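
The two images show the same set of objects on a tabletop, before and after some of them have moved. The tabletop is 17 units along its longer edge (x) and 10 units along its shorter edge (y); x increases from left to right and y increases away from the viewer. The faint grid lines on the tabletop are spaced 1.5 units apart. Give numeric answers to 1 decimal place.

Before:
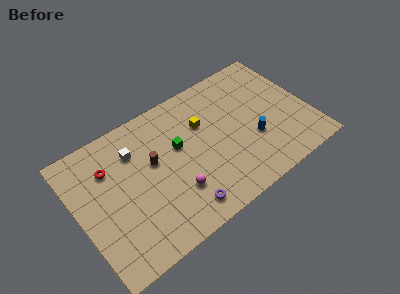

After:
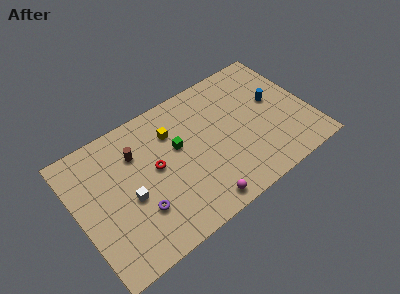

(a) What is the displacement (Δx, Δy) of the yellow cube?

(-2.2, 0.6)

From the two frames, the yellow cube sits at roughly (9.5, 6.7) before and (7.3, 7.3) after.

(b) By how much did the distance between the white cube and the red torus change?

+0.5

The distance was about 1.9 in the first image and 2.4 in the second, so they moved 0.5 units further apart.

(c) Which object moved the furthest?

the red torus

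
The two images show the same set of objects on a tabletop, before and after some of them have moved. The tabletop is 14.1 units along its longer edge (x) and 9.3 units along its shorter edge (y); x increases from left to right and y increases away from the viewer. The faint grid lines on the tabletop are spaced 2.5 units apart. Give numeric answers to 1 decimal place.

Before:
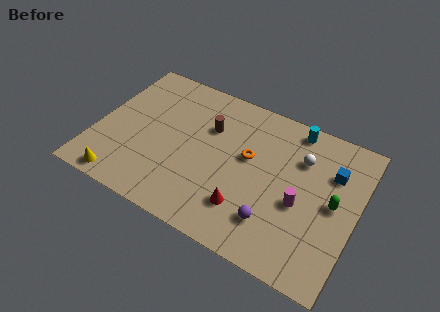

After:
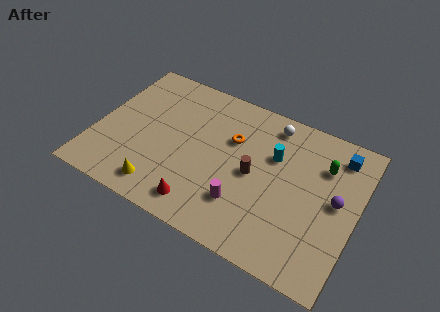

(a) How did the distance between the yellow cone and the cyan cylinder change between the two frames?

-4.0

Before: roughly 11.2 units apart; after: 7.2. That's 4.0 units closer together.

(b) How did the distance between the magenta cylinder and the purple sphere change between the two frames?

+3.2

The distance was about 2.1 in the first image and 5.3 in the second, so they moved 3.2 units further apart.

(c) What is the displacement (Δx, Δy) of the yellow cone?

(2.1, 0.5)

From the two frames, the yellow cone sits at roughly (1.9, 0.9) before and (4.0, 1.4) after.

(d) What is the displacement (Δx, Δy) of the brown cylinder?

(2.7, -1.8)

The brown cylinder started near (5.9, 6.3) and ended near (8.6, 4.5).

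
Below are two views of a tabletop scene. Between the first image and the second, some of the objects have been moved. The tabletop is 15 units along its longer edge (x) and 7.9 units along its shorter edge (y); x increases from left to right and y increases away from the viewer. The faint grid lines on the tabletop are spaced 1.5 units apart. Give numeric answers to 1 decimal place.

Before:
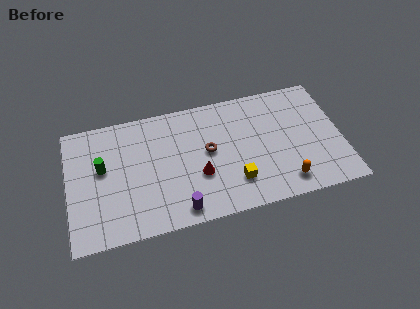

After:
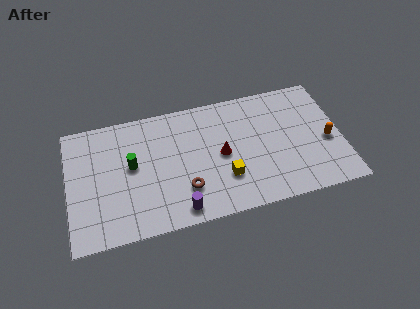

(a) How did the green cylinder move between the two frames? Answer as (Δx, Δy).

(1.6, -0.2)

The green cylinder started near (1.9, 4.6) and ended near (3.5, 4.4).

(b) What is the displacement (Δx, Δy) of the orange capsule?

(2.5, 2.1)

From the two frames, the orange capsule sits at roughly (11.7, 1.3) before and (14.2, 3.4) after.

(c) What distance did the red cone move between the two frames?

1.6

The red cone was near (7.1, 2.9) before and (8.4, 3.9) after, so it travelled √(1.3² + 1.0²) ≈ 1.6 units.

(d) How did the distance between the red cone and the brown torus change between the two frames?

+1.2

The distance was about 1.5 in the first image and 2.7 in the second, so they moved 1.2 units further apart.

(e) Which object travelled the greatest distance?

the orange capsule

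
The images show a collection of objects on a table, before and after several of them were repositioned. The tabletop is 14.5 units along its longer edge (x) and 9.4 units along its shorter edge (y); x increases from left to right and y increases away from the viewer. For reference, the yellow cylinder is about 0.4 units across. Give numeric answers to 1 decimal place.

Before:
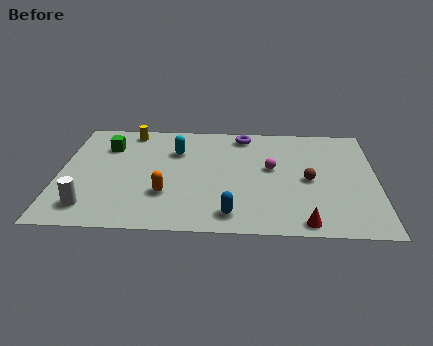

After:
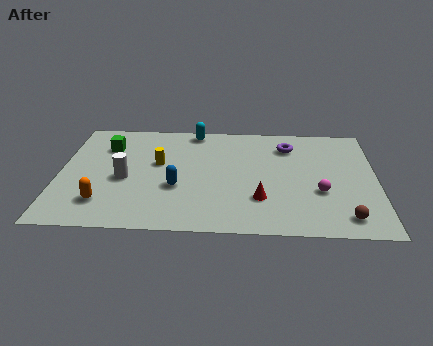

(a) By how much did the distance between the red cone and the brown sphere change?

+0.5

They were about 3.5 units apart before and 4.0 after — 0.5 units further apart.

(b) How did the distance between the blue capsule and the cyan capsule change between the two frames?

-0.8

The distance was about 5.8 in the first image and 5.0 in the second, so they moved 0.8 units closer together.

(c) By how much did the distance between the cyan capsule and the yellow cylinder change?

+0.6

Before: roughly 2.8 units apart; after: 3.4. That's 0.6 units further apart.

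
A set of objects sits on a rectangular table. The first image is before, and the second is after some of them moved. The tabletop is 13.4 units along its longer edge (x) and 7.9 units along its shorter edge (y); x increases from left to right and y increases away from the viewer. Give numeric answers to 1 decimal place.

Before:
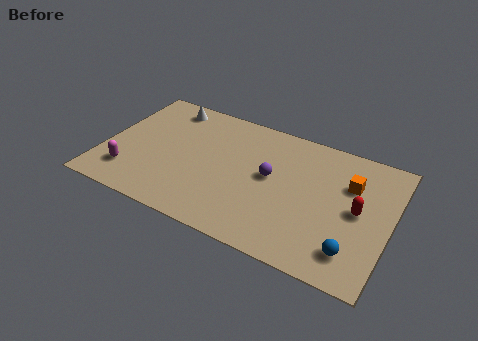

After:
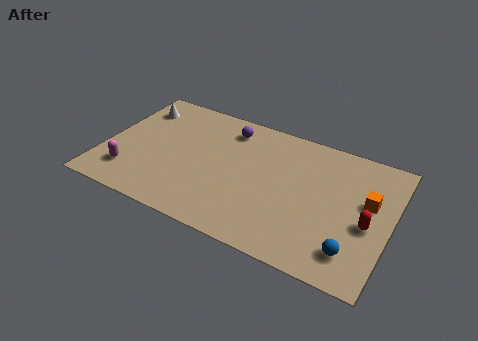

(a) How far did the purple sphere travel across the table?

3.2

From (7.8, 4.3) to (5.5, 6.5), the purple sphere covered √(2.3² + 2.2²) ≈ 3.2 units.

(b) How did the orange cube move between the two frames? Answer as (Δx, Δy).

(0.9, -0.7)

From the two frames, the orange cube sits at roughly (11.4, 5.4) before and (12.3, 4.7) after.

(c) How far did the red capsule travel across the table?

0.8

The red capsule was near (11.9, 4.0) before and (12.4, 3.4) after, so it travelled √(0.5² + 0.6²) ≈ 0.8 units.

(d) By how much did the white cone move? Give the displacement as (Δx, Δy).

(-1.4, -0.6)

From the two frames, the white cone sits at roughly (2.5, 6.8) before and (1.1, 6.2) after.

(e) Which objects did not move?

the magenta capsule and the blue sphere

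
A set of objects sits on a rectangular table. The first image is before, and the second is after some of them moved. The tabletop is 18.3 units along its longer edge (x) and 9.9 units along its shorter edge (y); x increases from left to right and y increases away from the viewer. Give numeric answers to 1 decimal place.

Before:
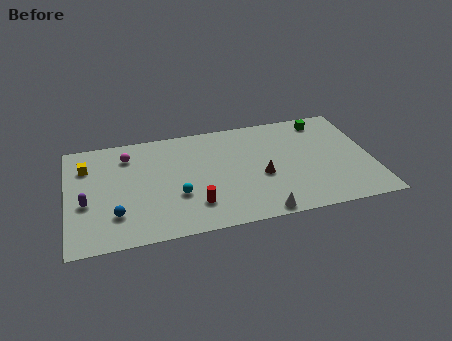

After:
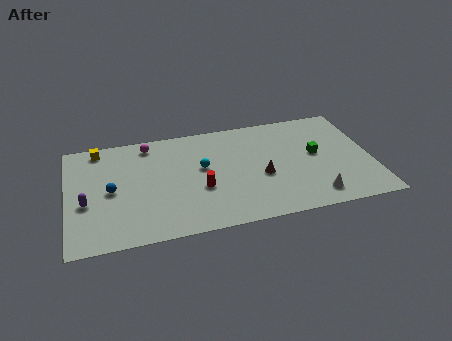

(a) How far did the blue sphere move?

2.2

The blue sphere moved from about (2.8, 2.6) to (2.6, 4.8), a distance of √(0.2² + 2.2²) ≈ 2.2.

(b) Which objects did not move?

the purple capsule and the brown cone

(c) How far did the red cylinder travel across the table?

1.5

The red cylinder was near (7.5, 2.4) before and (7.9, 3.8) after, so it travelled √(0.4² + 1.4²) ≈ 1.5 units.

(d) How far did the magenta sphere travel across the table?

1.5

From (3.7, 7.8) to (5.0, 8.6), the magenta sphere covered √(1.3² + 0.8²) ≈ 1.5 units.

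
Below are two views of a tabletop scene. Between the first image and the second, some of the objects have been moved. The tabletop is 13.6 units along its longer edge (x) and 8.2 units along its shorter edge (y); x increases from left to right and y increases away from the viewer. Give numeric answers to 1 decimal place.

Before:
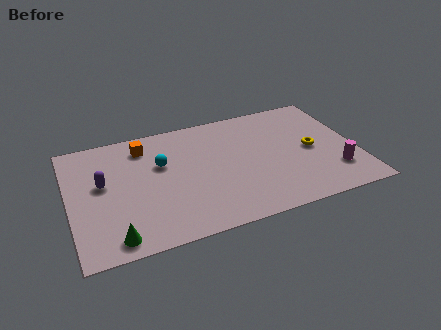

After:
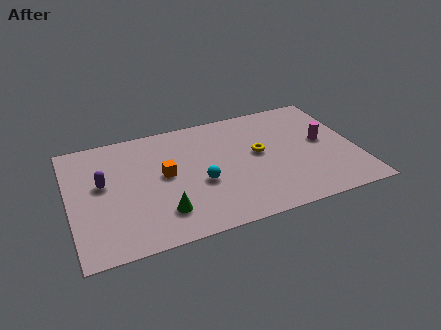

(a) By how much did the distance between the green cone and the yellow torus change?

-4.6

Before: roughly 10.1 units apart; after: 5.5. That's 4.6 units closer together.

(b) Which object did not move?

the purple capsule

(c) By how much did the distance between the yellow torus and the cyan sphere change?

-4.1

The distance was about 7.2 in the first image and 3.1 in the second, so they moved 4.1 units closer together.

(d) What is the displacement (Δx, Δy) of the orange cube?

(0.8, -2.3)

From the two frames, the orange cube sits at roughly (3.7, 6.7) before and (4.5, 4.4) after.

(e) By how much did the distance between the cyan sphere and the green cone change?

-2.5

They were about 4.9 units apart before and 2.4 after — 2.5 units closer together.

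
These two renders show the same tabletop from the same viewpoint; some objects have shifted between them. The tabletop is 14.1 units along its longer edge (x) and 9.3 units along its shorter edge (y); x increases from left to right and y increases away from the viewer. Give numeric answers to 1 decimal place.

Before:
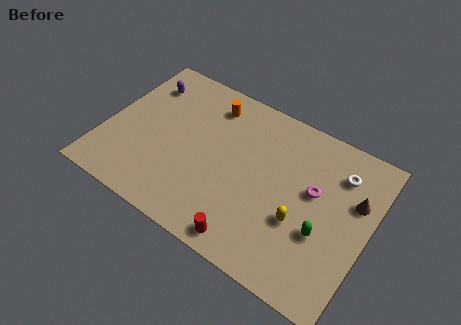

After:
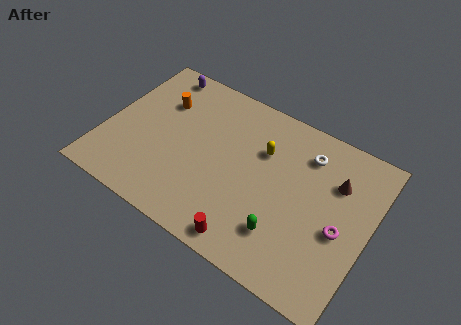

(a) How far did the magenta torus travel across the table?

2.1

From (11.1, 5.4) to (12.7, 4.0), the magenta torus covered √(1.6² + 1.4²) ≈ 2.1 units.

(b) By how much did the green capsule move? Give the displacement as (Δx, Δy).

(-1.9, -1.1)

The green capsule was at about (11.9, 3.4) and moved to about (10.0, 2.3).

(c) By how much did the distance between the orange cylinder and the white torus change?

+0.7

The distance was about 7.1 in the first image and 7.8 in the second, so they moved 0.7 units further apart.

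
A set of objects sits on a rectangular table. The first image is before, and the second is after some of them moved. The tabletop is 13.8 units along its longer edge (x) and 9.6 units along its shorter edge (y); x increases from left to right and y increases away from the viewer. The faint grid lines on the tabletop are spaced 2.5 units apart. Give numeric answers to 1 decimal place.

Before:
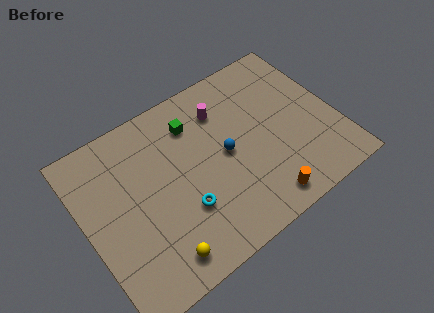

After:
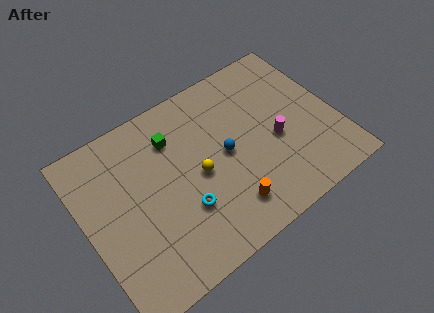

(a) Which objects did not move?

the blue sphere and the cyan torus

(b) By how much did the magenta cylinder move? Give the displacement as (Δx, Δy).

(2.4, -3.2)

The magenta cylinder started near (8.0, 7.3) and ended near (10.4, 4.1).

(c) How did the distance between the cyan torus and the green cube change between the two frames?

-0.4

The distance was about 4.5 in the first image and 4.1 in the second, so they moved 0.4 units closer together.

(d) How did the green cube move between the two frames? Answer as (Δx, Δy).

(-1.2, -0.2)

The green cube started near (6.4, 7.4) and ended near (5.2, 7.2).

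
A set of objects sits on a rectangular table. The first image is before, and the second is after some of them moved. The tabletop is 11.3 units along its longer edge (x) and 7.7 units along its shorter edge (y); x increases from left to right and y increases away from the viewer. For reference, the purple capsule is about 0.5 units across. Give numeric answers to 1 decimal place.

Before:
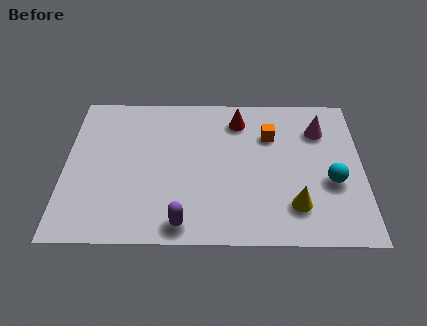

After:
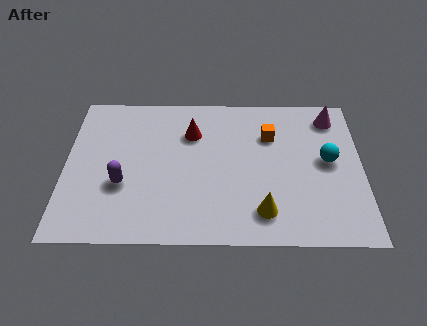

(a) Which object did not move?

the orange cube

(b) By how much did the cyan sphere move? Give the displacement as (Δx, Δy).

(-0.1, 1.1)

The cyan sphere was at about (10.1, 3.0) and moved to about (10.0, 4.1).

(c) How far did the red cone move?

1.9

From (6.6, 6.2) to (4.8, 5.5), the red cone covered √(1.8² + 0.7²) ≈ 1.9 units.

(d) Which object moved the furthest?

the purple capsule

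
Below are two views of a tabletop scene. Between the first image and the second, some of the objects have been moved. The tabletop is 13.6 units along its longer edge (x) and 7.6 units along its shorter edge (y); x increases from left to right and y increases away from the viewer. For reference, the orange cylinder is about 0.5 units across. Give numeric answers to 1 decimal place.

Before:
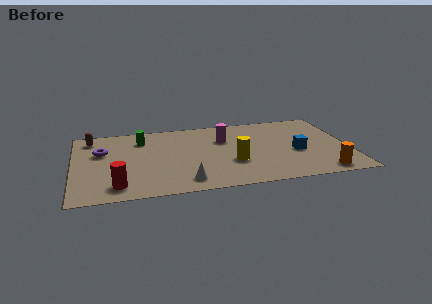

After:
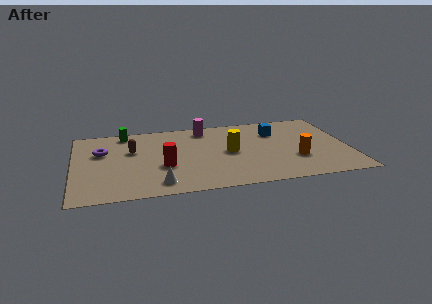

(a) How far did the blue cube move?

2.5

The blue cube moved from about (11.0, 3.2) to (10.1, 5.5), a distance of √(0.9² + 2.3²) ≈ 2.5.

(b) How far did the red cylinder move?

2.8

From (2.1, 1.3) to (4.4, 2.9), the red cylinder covered √(2.3² + 1.6²) ≈ 2.8 units.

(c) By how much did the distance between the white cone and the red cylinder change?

-1.6

Before: roughly 3.3 units apart; after: 1.7. That's 1.6 units closer together.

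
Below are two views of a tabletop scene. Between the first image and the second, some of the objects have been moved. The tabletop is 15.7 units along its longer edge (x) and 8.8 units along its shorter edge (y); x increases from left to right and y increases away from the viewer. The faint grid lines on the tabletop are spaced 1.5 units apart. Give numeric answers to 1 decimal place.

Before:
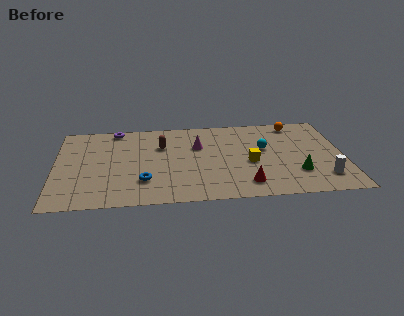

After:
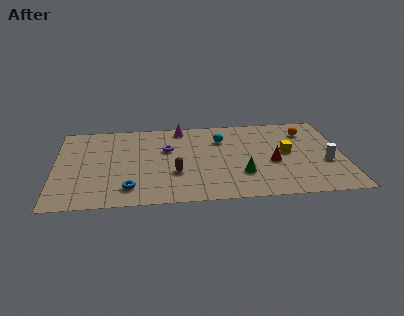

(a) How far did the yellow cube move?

2.2

From (10.6, 3.8) to (12.6, 4.6), the yellow cube covered √(2.0² + 0.8²) ≈ 2.2 units.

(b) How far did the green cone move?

3.0

The green cone moved from about (13.1, 2.5) to (10.1, 2.6), a distance of √(3.0² + 0.1²) ≈ 3.0.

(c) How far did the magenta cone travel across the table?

2.2

The magenta cone was near (7.8, 5.8) before and (6.9, 7.8) after, so it travelled √(0.9² + 2.0²) ≈ 2.2 units.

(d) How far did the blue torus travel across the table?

1.1

The blue torus was near (4.8, 2.4) before and (4.0, 1.7) after, so it travelled √(0.8² + 0.7²) ≈ 1.1 units.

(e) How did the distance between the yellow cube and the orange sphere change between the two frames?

-2.2

The distance was about 4.7 in the first image and 2.5 in the second, so they moved 2.2 units closer together.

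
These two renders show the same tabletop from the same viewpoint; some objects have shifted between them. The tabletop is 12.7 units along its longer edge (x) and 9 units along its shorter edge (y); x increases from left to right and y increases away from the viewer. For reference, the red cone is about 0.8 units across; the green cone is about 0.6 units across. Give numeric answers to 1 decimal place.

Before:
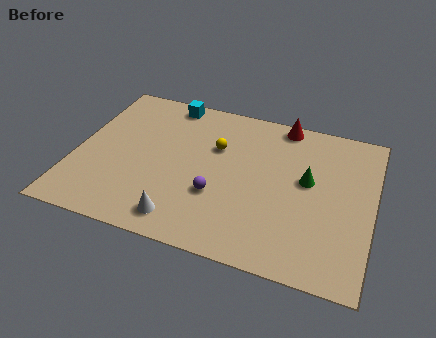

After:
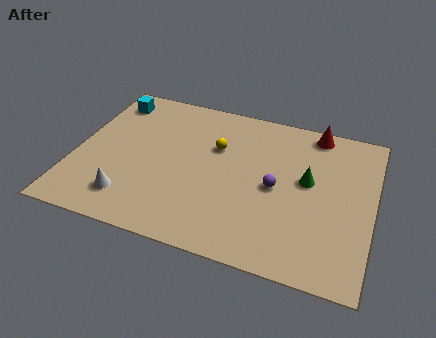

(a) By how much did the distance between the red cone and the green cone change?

-0.4

Before: roughly 3.4 units apart; after: 3.0. That's 0.4 units closer together.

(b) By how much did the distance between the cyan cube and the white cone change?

-1.0

Before: roughly 6.9 units apart; after: 5.9. That's 1.0 units closer together.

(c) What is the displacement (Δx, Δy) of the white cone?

(-2.3, 0.5)

From the two frames, the white cone sits at roughly (4.9, 1.3) before and (2.6, 1.8) after.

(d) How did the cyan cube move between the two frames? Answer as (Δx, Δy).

(-2.5, -0.6)

From the two frames, the cyan cube sits at roughly (3.6, 8.1) before and (1.1, 7.5) after.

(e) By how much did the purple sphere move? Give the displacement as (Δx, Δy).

(2.4, 1.2)

The purple sphere started near (6.2, 3.1) and ended near (8.6, 4.3).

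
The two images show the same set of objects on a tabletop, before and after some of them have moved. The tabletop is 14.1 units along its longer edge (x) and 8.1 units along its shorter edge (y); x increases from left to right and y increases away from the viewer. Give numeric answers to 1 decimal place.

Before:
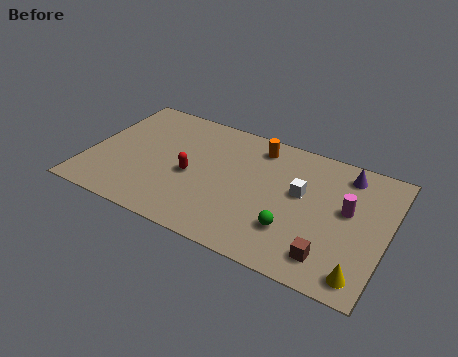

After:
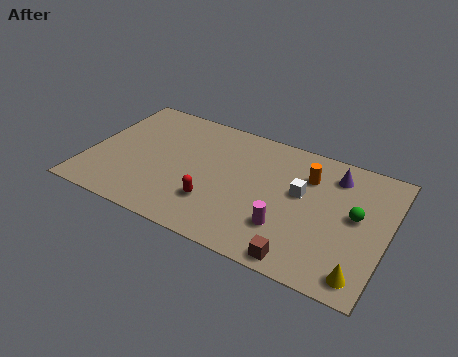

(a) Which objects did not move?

the yellow cone and the white cube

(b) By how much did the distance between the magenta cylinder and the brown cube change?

-1.4

Before: roughly 3.1 units apart; after: 1.7. That's 1.4 units closer together.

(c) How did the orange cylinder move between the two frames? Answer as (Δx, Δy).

(2.5, -0.9)

The orange cylinder was at about (7.7, 6.8) and moved to about (10.2, 5.9).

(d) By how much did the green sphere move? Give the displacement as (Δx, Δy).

(2.7, 2.1)

The green sphere was at about (9.9, 2.3) and moved to about (12.6, 4.4).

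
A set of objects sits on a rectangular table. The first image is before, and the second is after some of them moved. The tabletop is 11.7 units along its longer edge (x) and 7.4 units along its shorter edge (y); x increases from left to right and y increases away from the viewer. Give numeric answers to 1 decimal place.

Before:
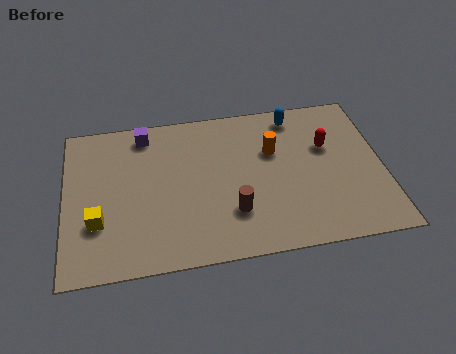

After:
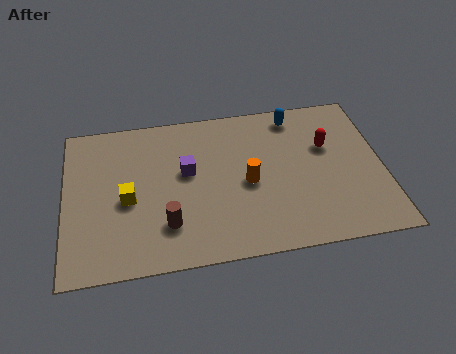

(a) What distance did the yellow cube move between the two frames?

1.4

The yellow cube was near (1.2, 2.4) before and (2.3, 3.3) after, so it travelled √(1.1² + 0.9²) ≈ 1.4 units.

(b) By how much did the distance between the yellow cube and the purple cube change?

-2.0

They were about 4.4 units apart before and 2.4 after — 2.0 units closer together.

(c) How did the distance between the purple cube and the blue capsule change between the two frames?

-1.0

The distance was about 5.6 in the first image and 4.6 in the second, so they moved 1.0 units closer together.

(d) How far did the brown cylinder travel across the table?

2.4

The brown cylinder moved from about (6.1, 2.1) to (3.7, 1.9), a distance of √(2.4² + 0.2²) ≈ 2.4.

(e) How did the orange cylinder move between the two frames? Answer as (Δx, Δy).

(-1.0, -1.4)

From the two frames, the orange cylinder sits at roughly (7.7, 4.8) before and (6.7, 3.4) after.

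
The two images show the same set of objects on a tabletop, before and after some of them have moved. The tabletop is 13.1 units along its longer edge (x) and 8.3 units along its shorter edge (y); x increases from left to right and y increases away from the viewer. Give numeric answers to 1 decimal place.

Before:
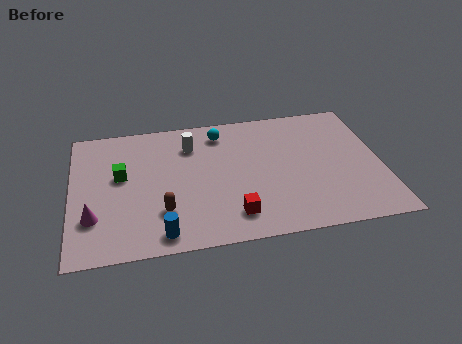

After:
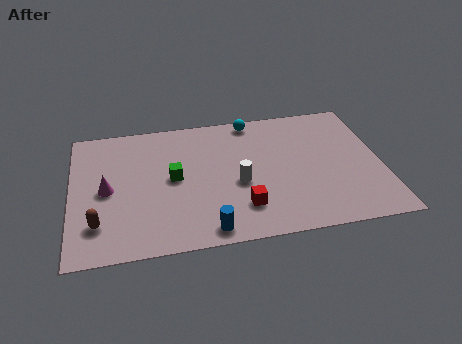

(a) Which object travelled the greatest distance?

the white cylinder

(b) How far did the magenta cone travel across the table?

1.7

The magenta cone moved from about (0.9, 2.4) to (1.5, 4.0), a distance of √(0.6² + 1.6²) ≈ 1.7.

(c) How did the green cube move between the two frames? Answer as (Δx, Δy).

(2.2, -0.5)

The green cube was at about (2.1, 4.8) and moved to about (4.3, 4.3).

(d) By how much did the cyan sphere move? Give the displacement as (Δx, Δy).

(1.4, 0.6)

From the two frames, the cyan sphere sits at roughly (6.4, 6.9) before and (7.8, 7.5) after.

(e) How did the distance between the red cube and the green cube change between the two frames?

-2.0

Before: roughly 5.6 units apart; after: 3.6. That's 2.0 units closer together.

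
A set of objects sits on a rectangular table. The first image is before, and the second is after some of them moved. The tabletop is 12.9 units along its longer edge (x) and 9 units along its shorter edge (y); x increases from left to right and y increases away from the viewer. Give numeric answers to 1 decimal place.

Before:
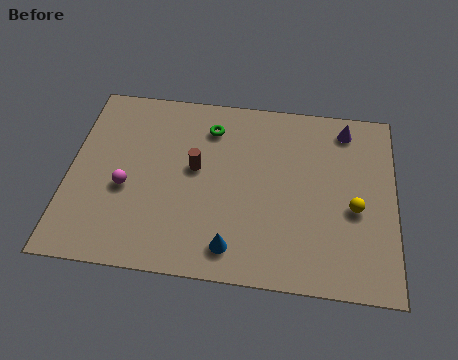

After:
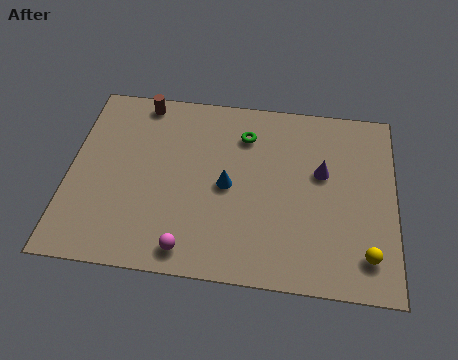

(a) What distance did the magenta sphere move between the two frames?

3.7

The magenta sphere moved from about (2.3, 3.7) to (4.9, 1.1), a distance of √(2.6² + 2.6²) ≈ 3.7.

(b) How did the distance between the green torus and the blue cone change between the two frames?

-3.1

The distance was about 5.8 in the first image and 2.7 in the second, so they moved 3.1 units closer together.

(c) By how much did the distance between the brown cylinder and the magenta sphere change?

+4.3

The distance was about 3.0 in the first image and 7.3 in the second, so they moved 4.3 units further apart.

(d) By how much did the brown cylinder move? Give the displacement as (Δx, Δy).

(-2.3, 3.1)

From the two frames, the brown cylinder sits at roughly (5.0, 5.0) before and (2.7, 8.1) after.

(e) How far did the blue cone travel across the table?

2.9

The blue cone was near (6.6, 1.4) before and (6.3, 4.3) after, so it travelled √(0.3² + 2.9²) ≈ 2.9 units.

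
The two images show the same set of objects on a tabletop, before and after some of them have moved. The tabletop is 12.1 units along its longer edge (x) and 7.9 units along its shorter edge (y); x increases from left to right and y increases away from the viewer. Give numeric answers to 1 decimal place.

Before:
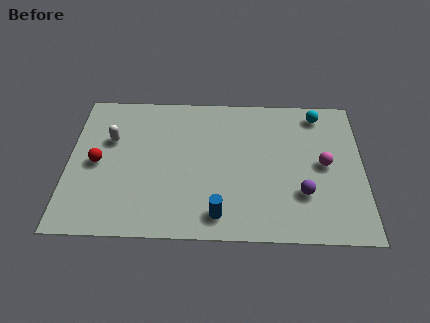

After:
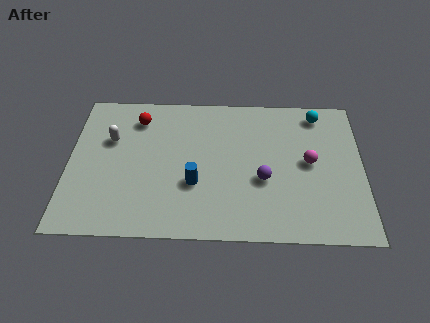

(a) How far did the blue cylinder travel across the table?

1.9

From (6.2, 1.2) to (5.2, 2.8), the blue cylinder covered √(1.0² + 1.6²) ≈ 1.9 units.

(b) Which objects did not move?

the cyan sphere and the white capsule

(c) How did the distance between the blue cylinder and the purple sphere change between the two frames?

-0.8

Before: roughly 3.6 units apart; after: 2.8. That's 0.8 units closer together.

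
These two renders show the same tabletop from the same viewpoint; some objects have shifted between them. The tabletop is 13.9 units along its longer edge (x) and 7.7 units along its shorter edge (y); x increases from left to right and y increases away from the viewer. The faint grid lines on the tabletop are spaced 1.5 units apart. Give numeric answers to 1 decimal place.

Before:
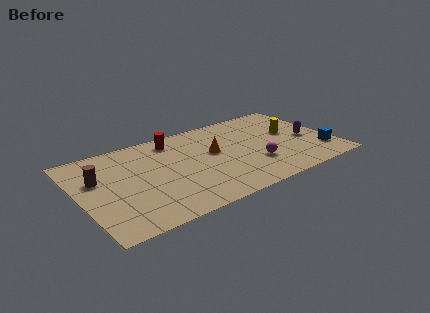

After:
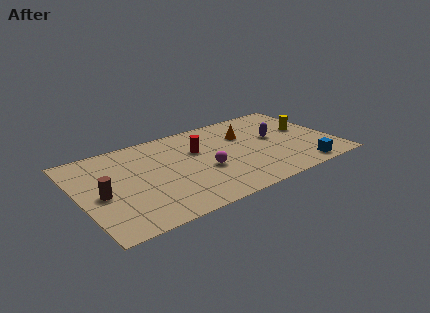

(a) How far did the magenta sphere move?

2.8

The magenta sphere moved from about (9.4, 2.4) to (6.7, 3.1), a distance of √(2.7² + 0.7²) ≈ 2.8.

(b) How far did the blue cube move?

1.7

From (13.1, 1.9) to (11.7, 0.9), the blue cube covered √(1.4² + 1.0²) ≈ 1.7 units.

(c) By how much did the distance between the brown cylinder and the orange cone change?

+2.1

They were about 6.3 units apart before and 8.4 after — 2.1 units further apart.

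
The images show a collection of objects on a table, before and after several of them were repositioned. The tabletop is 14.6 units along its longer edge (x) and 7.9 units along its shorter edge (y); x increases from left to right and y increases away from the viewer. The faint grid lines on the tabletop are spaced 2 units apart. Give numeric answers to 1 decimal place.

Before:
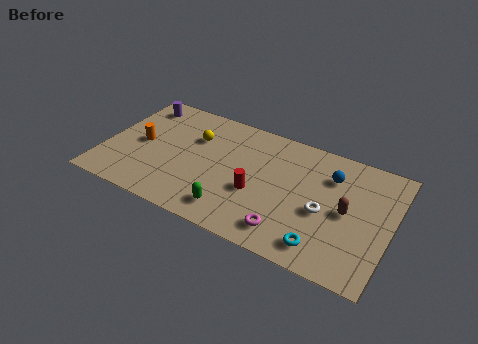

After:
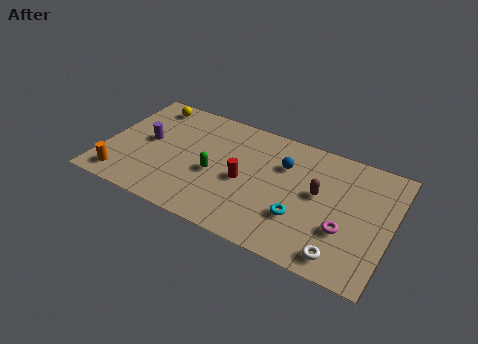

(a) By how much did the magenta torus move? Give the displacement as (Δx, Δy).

(2.7, 1.3)

The magenta torus started near (9.7, 1.4) and ended near (12.4, 2.7).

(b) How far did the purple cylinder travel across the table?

2.5

The purple cylinder moved from about (1.3, 6.6) to (2.1, 4.2), a distance of √(0.8² + 2.4²) ≈ 2.5.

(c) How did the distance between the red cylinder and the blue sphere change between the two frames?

-1.8

The distance was about 4.4 in the first image and 2.6 in the second, so they moved 1.8 units closer together.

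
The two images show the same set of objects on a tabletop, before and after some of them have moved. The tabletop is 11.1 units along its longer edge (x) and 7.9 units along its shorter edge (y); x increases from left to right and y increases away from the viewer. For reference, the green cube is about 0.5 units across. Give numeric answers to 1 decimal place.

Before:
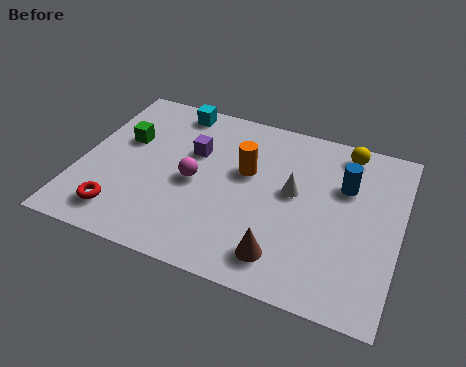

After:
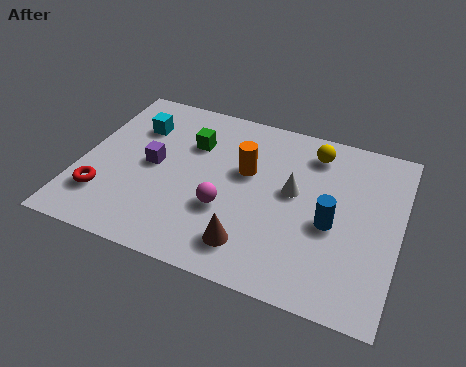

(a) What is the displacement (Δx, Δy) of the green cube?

(2.3, 0.6)

The green cube was at about (1.4, 4.9) and moved to about (3.7, 5.5).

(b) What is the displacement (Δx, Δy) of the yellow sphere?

(-1.1, -0.4)

The yellow sphere was at about (9.0, 6.9) and moved to about (7.9, 6.5).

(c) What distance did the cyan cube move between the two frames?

1.8

The cyan cube was near (2.9, 7.0) before and (1.7, 5.7) after, so it travelled √(1.2² + 1.3²) ≈ 1.8 units.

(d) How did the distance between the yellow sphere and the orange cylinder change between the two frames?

-1.1

They were about 3.9 units apart before and 2.8 after — 1.1 units closer together.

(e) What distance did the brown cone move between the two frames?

1.1

The brown cone moved from about (7.3, 1.4) to (6.2, 1.5), a distance of √(1.1² + 0.1²) ≈ 1.1.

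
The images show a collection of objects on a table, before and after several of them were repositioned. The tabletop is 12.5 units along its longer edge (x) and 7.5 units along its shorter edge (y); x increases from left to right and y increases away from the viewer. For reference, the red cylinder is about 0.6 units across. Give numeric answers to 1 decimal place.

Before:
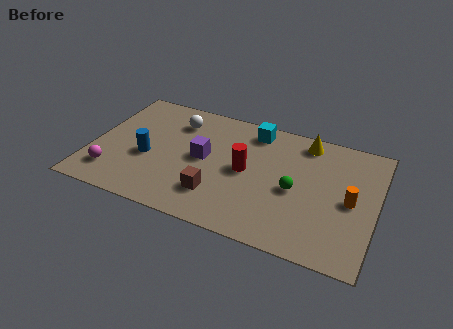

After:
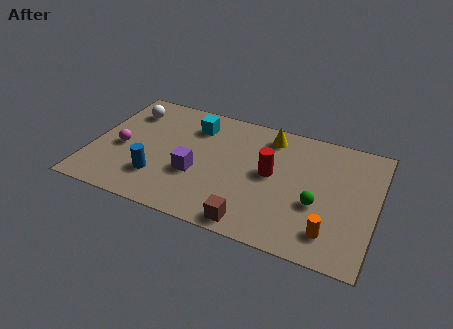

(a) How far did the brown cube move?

2.0

The brown cube moved from about (5.7, 1.9) to (7.4, 0.8), a distance of √(1.7² + 1.1²) ≈ 2.0.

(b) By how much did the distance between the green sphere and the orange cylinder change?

-0.8

They were about 2.4 units apart before and 1.6 after — 0.8 units closer together.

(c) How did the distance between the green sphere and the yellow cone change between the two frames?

+1.1

Before: roughly 3.1 units apart; after: 4.2. That's 1.1 units further apart.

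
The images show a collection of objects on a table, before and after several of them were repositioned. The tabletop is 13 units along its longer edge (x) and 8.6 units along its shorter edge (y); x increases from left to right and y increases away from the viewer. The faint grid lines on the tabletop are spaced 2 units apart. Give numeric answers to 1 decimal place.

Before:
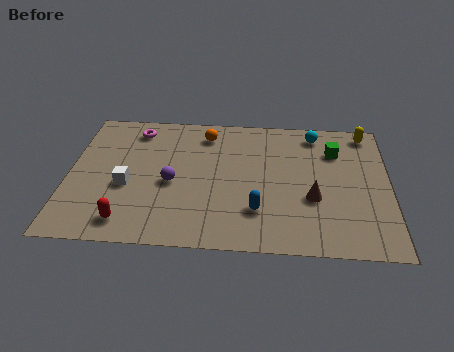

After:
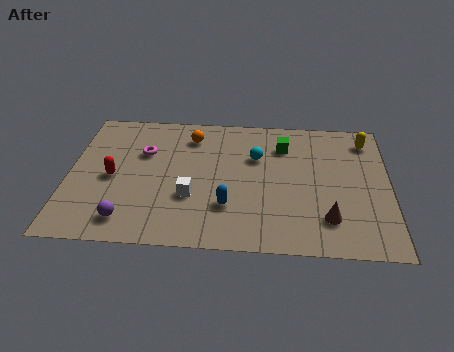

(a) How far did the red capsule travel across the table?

2.8

The red capsule was near (2.5, 1.3) before and (1.8, 4.0) after, so it travelled √(0.7² + 2.7²) ≈ 2.8 units.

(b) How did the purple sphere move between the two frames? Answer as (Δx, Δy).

(-1.7, -2.4)

The purple sphere was at about (4.2, 3.8) and moved to about (2.5, 1.4).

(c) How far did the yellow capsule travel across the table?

0.5

From (12.1, 7.6) to (12.1, 7.1), the yellow capsule covered √(0.0² + 0.5²) ≈ 0.5 units.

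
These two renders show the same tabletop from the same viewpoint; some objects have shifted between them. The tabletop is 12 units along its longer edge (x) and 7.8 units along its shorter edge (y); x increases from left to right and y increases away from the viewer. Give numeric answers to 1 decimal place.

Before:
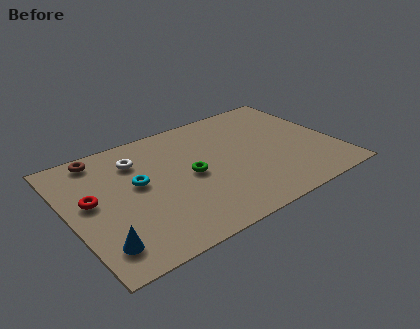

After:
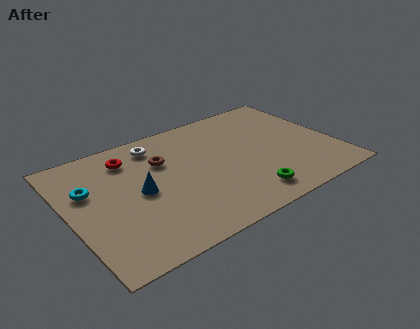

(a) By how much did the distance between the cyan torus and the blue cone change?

-1.2

They were about 3.6 units apart before and 2.4 after — 1.2 units closer together.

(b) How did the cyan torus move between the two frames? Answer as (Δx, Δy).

(-2.1, 0.6)

The cyan torus started near (3.1, 4.4) and ended near (1.0, 5.0).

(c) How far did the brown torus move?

3.1

The brown torus moved from about (1.8, 6.9) to (4.4, 5.3), a distance of √(2.6² + 1.6²) ≈ 3.1.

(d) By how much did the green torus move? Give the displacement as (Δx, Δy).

(2.1, -2.5)

The green torus was at about (5.4, 3.8) and moved to about (7.5, 1.3).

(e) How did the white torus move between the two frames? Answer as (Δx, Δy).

(1.0, 0.6)

The white torus was at about (3.3, 5.9) and moved to about (4.3, 6.5).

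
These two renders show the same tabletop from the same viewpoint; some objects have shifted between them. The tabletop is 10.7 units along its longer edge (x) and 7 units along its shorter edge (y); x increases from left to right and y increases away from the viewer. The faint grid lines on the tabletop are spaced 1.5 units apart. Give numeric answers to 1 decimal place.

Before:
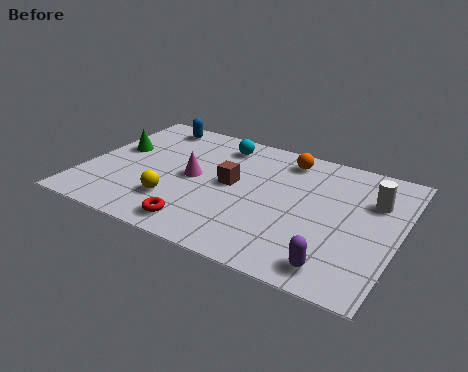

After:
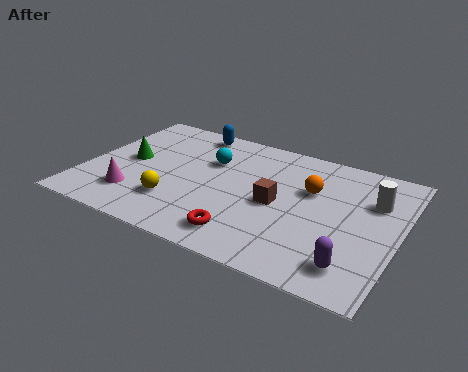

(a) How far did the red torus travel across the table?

1.5

The red torus was near (4.3, 1.0) before and (5.8, 1.2) after, so it travelled √(1.5² + 0.2²) ≈ 1.5 units.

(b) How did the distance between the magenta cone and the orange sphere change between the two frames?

+2.6

The distance was about 3.8 in the first image and 6.4 in the second, so they moved 2.6 units further apart.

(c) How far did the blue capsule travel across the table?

1.4

The blue capsule moved from about (1.8, 6.1) to (3.2, 6.2), a distance of √(1.4² + 0.1²) ≈ 1.4.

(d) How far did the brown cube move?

1.6

From (5.0, 3.7) to (6.6, 3.3), the brown cube covered √(1.6² + 0.4²) ≈ 1.6 units.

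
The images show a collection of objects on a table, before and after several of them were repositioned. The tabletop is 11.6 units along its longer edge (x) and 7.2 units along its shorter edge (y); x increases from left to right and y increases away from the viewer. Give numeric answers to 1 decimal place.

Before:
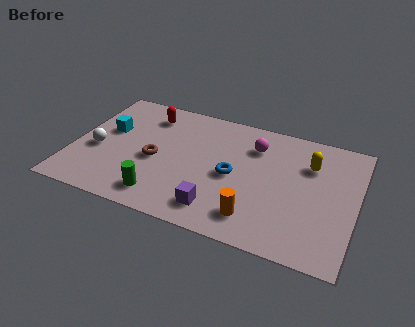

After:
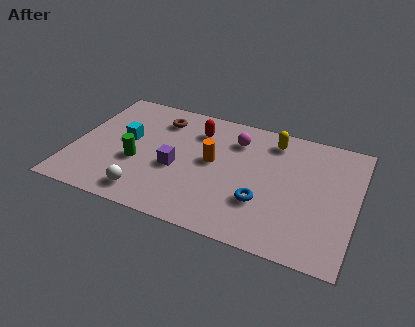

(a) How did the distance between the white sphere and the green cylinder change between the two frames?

-1.6

Before: roughly 3.4 units apart; after: 1.8. That's 1.6 units closer together.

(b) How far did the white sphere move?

3.0

The white sphere was near (1.0, 3.0) before and (3.3, 1.1) after, so it travelled √(2.3² + 1.9²) ≈ 3.0 units.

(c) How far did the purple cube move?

2.5

From (6.2, 1.3) to (4.3, 3.0), the purple cube covered √(1.9² + 1.7²) ≈ 2.5 units.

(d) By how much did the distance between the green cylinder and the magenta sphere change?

-0.7

Before: roughly 5.4 units apart; after: 4.7. That's 0.7 units closer together.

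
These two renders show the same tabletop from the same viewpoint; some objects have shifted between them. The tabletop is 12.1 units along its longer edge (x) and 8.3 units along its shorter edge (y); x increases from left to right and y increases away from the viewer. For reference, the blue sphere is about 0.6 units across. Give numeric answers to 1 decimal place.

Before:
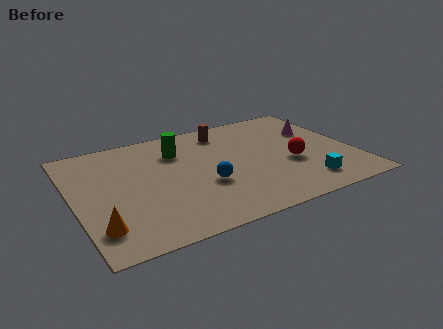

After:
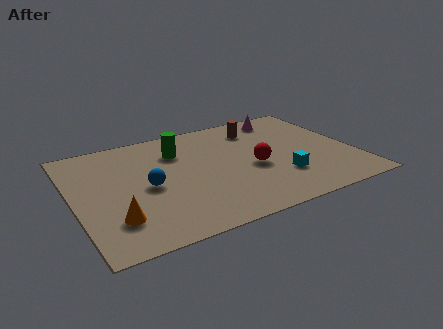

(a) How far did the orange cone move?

0.8

From (0.8, 1.8) to (1.5, 2.1), the orange cone covered √(0.7² + 0.3²) ≈ 0.8 units.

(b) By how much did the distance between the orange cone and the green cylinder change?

-0.7

They were about 5.8 units apart before and 5.1 after — 0.7 units closer together.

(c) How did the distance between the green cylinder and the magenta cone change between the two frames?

-1.1

Before: roughly 6.1 units apart; after: 5.0. That's 1.1 units closer together.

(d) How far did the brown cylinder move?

1.4

The brown cylinder was near (6.9, 6.9) before and (8.3, 6.6) after, so it travelled √(1.4² + 0.3²) ≈ 1.4 units.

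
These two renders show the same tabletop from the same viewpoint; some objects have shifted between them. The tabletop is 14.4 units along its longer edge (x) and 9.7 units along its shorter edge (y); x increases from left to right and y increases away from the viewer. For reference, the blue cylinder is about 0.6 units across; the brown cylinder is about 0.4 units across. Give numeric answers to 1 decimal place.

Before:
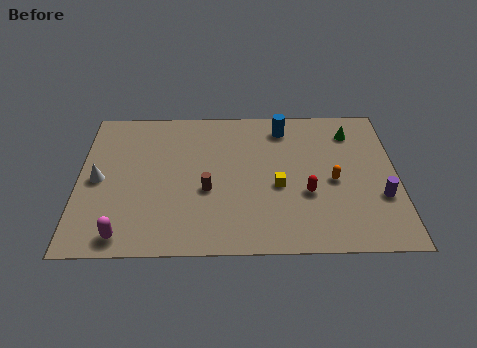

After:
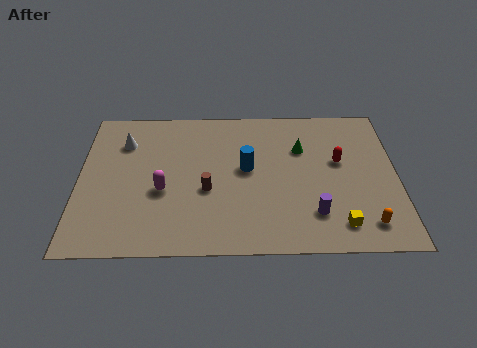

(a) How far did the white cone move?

2.7

From (0.9, 4.7) to (2.0, 7.2), the white cone covered √(1.1² + 2.5²) ≈ 2.7 units.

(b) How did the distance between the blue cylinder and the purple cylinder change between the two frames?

-2.2

The distance was about 6.4 in the first image and 4.2 in the second, so they moved 2.2 units closer together.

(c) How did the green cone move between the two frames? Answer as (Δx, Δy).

(-2.3, -1.1)

The green cone started near (12.4, 7.7) and ended near (10.1, 6.6).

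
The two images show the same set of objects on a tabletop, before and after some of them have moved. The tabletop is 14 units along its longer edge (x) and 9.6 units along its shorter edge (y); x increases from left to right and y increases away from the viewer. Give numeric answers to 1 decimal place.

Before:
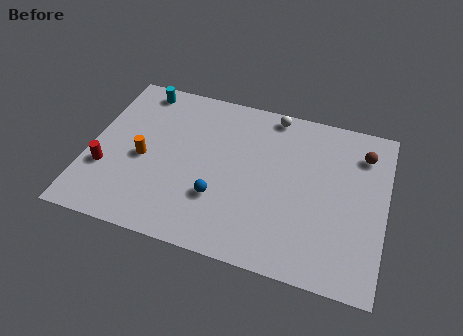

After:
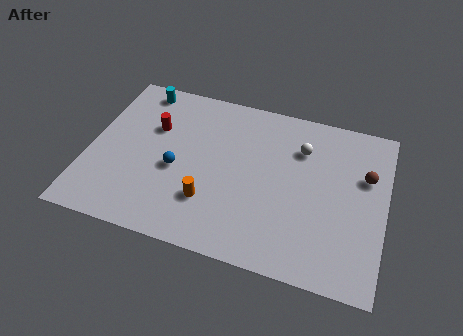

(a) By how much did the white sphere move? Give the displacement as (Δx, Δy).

(1.5, -1.7)

The white sphere was at about (8.4, 8.7) and moved to about (9.9, 7.0).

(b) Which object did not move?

the cyan cylinder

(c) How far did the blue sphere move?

2.4

From (6.3, 3.0) to (4.2, 4.1), the blue sphere covered √(2.1² + 1.1²) ≈ 2.4 units.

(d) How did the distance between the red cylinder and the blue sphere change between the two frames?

-2.8

They were about 5.4 units apart before and 2.6 after — 2.8 units closer together.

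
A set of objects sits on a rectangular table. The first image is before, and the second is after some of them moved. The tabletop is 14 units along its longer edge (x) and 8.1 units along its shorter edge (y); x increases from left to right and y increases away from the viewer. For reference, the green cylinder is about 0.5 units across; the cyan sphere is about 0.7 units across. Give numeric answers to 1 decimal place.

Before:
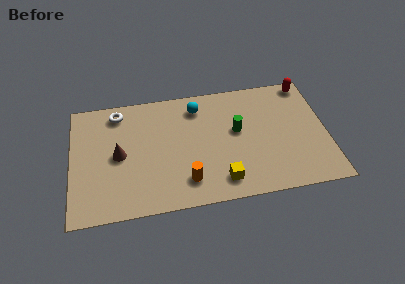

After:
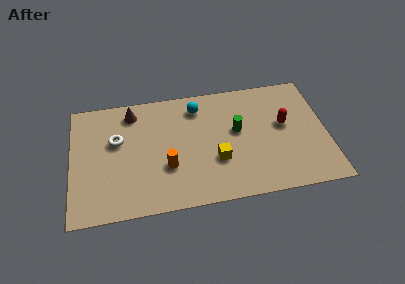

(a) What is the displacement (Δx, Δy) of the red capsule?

(-1.4, -2.7)

The red capsule started near (13.1, 7.3) and ended near (11.7, 4.6).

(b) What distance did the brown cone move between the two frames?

2.9

The brown cone was near (2.6, 4.0) before and (3.4, 6.8) after, so it travelled √(0.8² + 2.8²) ≈ 2.9 units.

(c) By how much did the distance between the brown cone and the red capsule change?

-2.4

The distance was about 11.0 in the first image and 8.6 in the second, so they moved 2.4 units closer together.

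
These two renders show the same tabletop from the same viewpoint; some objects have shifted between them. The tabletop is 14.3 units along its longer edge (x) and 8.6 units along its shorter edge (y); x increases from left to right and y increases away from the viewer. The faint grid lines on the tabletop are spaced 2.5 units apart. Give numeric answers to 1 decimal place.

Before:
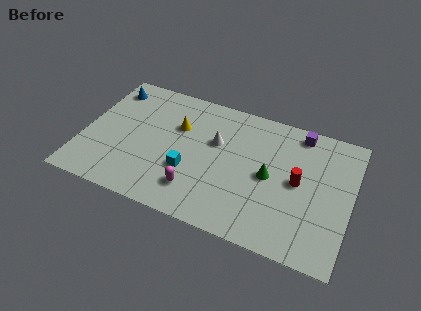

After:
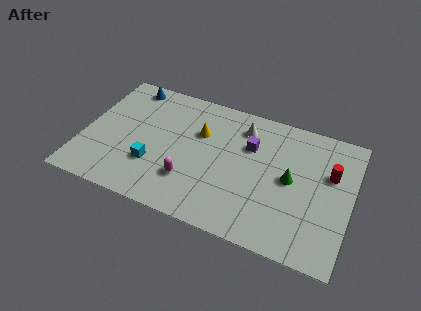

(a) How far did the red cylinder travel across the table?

1.9

From (11.5, 4.4) to (13.1, 5.5), the red cylinder covered √(1.6² + 1.1²) ≈ 1.9 units.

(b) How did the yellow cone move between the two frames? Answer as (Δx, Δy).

(1.2, 0.0)

The yellow cone was at about (4.9, 5.7) and moved to about (6.1, 5.7).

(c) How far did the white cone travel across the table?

2.0

From (7.0, 5.4) to (8.3, 6.9), the white cone covered √(1.3² + 1.5²) ≈ 2.0 units.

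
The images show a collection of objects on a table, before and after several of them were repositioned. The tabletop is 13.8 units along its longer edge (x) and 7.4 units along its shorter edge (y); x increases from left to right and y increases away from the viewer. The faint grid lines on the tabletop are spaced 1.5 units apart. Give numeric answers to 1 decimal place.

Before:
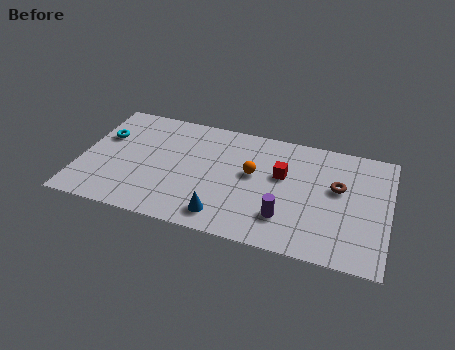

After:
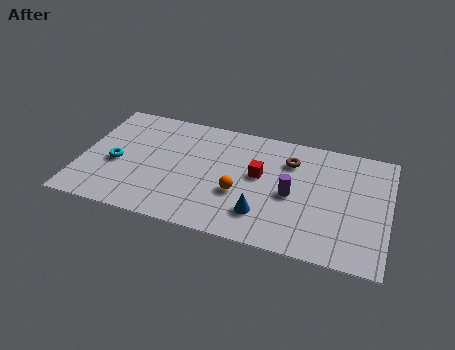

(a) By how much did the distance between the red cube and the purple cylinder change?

-0.9

The distance was about 2.6 in the first image and 1.7 in the second, so they moved 0.9 units closer together.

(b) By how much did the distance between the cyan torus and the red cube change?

-1.6

The distance was about 8.1 in the first image and 6.5 in the second, so they moved 1.6 units closer together.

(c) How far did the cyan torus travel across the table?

1.7

The cyan torus was near (0.9, 4.8) before and (1.6, 3.2) after, so it travelled √(0.7² + 1.6²) ≈ 1.7 units.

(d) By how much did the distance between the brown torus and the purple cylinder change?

-1.2

They were about 3.3 units apart before and 2.1 after — 1.2 units closer together.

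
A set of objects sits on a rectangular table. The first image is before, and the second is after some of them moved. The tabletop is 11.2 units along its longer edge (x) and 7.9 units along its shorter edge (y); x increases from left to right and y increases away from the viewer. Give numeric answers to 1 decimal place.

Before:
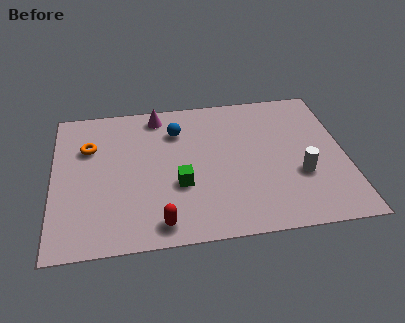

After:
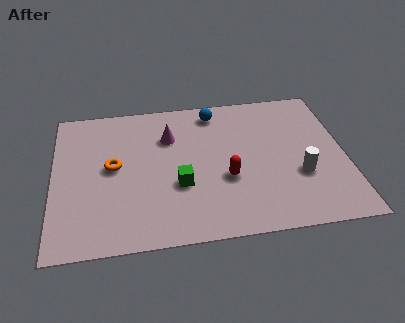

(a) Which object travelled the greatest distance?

the red capsule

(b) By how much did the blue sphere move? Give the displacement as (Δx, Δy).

(1.5, 0.9)

The blue sphere started near (4.8, 5.9) and ended near (6.3, 6.8).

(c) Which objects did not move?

the green cube and the white cylinder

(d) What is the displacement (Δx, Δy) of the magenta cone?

(0.4, -1.3)

From the two frames, the magenta cone sits at roughly (4.1, 6.9) before and (4.5, 5.6) after.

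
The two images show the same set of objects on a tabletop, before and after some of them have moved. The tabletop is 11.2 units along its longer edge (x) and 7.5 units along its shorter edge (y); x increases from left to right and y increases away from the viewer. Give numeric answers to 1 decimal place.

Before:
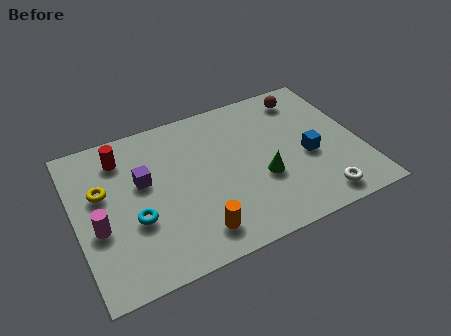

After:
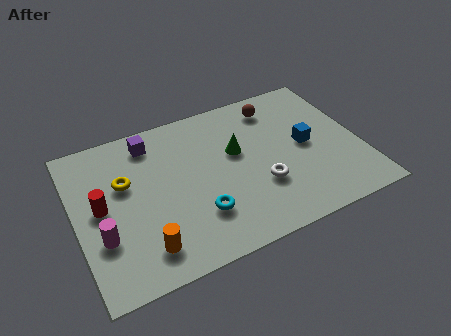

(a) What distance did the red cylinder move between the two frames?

2.3

The red cylinder moved from about (2.0, 6.0) to (1.0, 3.9), a distance of √(1.0² + 2.1²) ≈ 2.3.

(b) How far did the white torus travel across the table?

2.6

The white torus was near (9.2, 1.0) before and (7.1, 2.5) after, so it travelled √(2.1² + 1.5²) ≈ 2.6 units.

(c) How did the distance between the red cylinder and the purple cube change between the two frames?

+1.6

Before: roughly 1.7 units apart; after: 3.3. That's 1.6 units further apart.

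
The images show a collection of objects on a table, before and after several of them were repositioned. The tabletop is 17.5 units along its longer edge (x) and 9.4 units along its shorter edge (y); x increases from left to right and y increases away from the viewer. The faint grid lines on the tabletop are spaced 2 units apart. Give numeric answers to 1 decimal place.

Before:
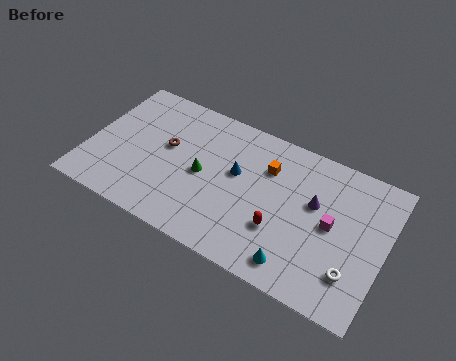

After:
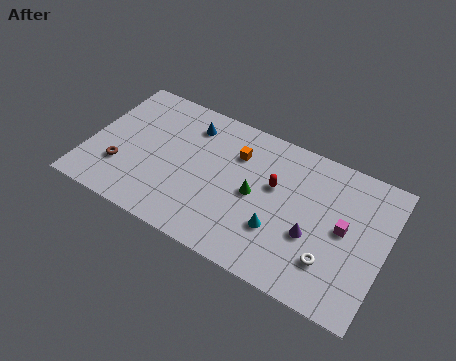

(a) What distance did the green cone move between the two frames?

3.1

The green cone was near (6.8, 4.5) before and (9.9, 4.6) after, so it travelled √(3.1² + 0.1²) ≈ 3.1 units.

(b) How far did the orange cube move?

1.9

From (10.4, 6.7) to (8.5, 6.8), the orange cube covered √(1.9² + 0.1²) ≈ 1.9 units.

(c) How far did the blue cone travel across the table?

3.7

The blue cone moved from about (8.7, 5.5) to (5.6, 7.5), a distance of √(3.1² + 2.0²) ≈ 3.7.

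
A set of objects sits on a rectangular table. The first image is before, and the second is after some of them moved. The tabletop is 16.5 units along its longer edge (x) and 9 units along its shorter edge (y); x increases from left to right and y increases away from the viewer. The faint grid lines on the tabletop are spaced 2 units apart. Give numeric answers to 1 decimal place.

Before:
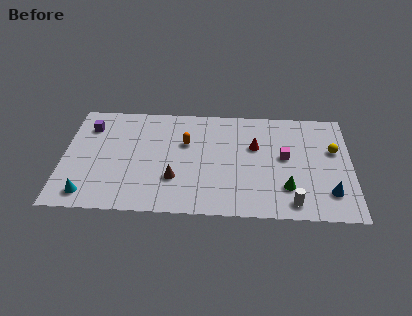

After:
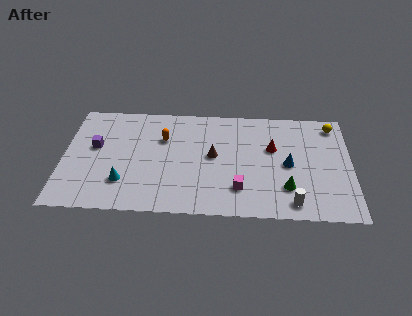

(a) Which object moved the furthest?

the magenta cube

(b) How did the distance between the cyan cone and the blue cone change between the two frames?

-4.1

They were about 13.7 units apart before and 9.6 after — 4.1 units closer together.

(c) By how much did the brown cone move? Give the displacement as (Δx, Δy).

(2.2, 2.0)

The brown cone started near (6.4, 2.8) and ended near (8.6, 4.8).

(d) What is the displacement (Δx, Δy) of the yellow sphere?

(0.0, 2.1)

The yellow sphere was at about (15.5, 5.6) and moved to about (15.5, 7.7).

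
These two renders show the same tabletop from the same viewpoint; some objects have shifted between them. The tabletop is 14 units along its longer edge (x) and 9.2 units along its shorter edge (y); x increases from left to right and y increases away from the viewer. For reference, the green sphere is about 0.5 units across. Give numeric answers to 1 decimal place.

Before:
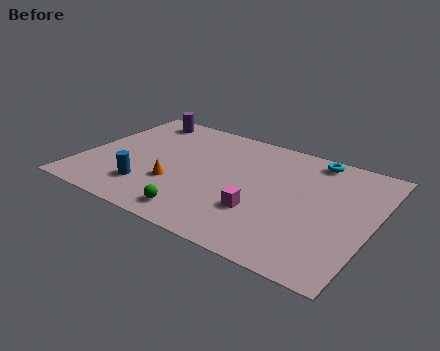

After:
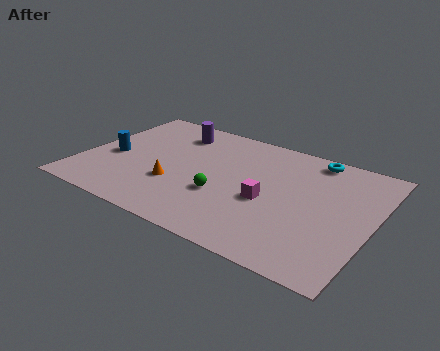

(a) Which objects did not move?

the orange cone and the cyan torus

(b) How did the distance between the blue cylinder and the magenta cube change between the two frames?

+2.3

The distance was about 5.4 in the first image and 7.7 in the second, so they moved 2.3 units further apart.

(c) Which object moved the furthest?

the blue cylinder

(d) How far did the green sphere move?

2.2

The green sphere moved from about (6.2, 1.3) to (7.0, 3.3), a distance of √(0.8² + 2.0²) ≈ 2.2.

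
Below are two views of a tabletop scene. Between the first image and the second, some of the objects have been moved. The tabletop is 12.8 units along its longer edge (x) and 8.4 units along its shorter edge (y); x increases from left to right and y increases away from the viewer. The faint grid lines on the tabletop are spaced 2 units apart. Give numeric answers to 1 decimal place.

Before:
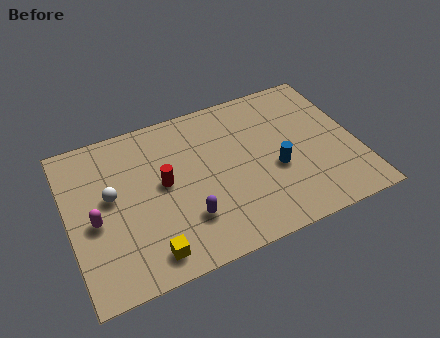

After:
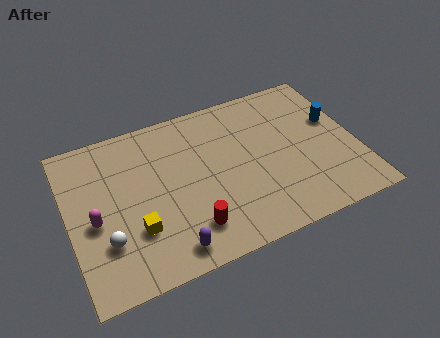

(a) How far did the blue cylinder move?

3.4

The blue cylinder moved from about (9.1, 3.4) to (12.0, 5.1), a distance of √(2.9² + 1.7²) ≈ 3.4.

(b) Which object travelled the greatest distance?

the blue cylinder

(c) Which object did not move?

the magenta capsule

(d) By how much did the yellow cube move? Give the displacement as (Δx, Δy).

(-0.4, 1.4)

From the two frames, the yellow cube sits at roughly (3.2, 1.2) before and (2.8, 2.6) after.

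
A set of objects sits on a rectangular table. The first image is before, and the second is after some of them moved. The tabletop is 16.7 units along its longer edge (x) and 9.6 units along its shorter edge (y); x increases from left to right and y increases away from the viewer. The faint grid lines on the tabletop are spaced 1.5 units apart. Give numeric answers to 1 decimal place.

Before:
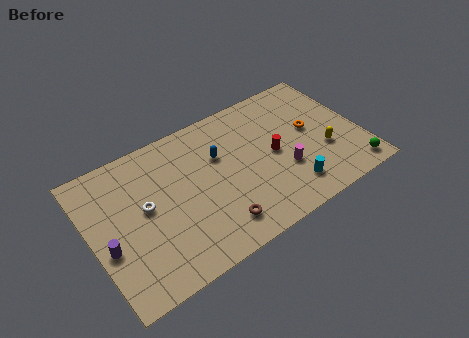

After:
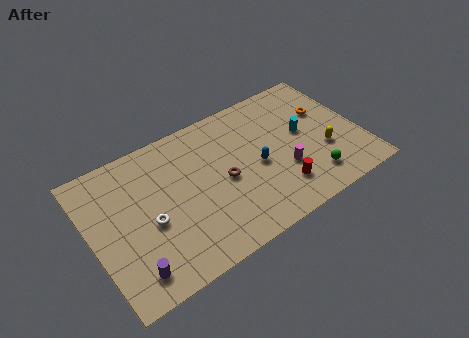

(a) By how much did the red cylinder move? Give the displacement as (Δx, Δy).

(-0.1, -2.5)

From the two frames, the red cylinder sits at roughly (11.3, 4.7) before and (11.2, 2.2) after.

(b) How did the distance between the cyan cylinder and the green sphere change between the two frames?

-0.6

The distance was about 4.0 in the first image and 3.4 in the second, so they moved 0.6 units closer together.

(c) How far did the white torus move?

1.1

From (3.3, 5.2) to (3.4, 4.1), the white torus covered √(0.1² + 1.1²) ≈ 1.1 units.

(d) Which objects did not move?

the magenta cylinder and the yellow capsule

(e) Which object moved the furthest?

the cyan cylinder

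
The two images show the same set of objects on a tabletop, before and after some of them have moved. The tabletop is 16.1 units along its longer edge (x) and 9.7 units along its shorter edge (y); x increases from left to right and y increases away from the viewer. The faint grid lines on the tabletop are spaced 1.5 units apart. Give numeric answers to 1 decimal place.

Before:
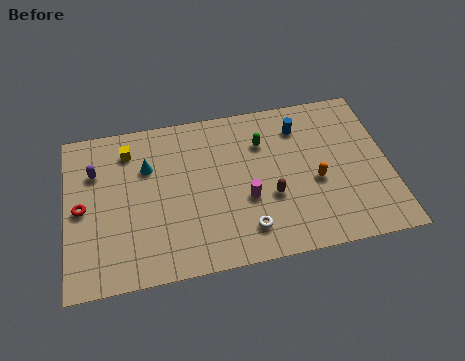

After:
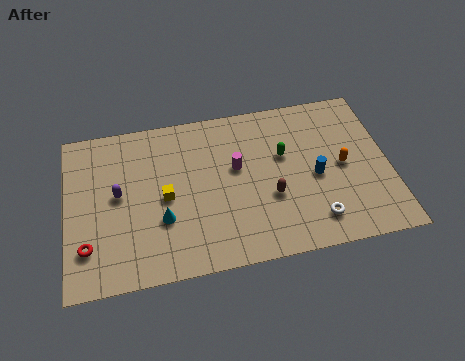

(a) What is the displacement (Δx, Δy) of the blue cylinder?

(0.6, -3.2)

From the two frames, the blue cylinder sits at roughly (11.8, 7.6) before and (12.4, 4.4) after.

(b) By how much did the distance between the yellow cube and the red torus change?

+0.6

They were about 3.9 units apart before and 4.5 after — 0.6 units further apart.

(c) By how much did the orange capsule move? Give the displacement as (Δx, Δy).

(1.4, 0.7)

From the two frames, the orange capsule sits at roughly (12.4, 4.1) before and (13.8, 4.8) after.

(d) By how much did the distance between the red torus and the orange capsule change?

+1.4

The distance was about 11.6 in the first image and 13.0 in the second, so they moved 1.4 units further apart.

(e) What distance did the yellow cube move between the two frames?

3.6

The yellow cube moved from about (3.2, 7.8) to (4.9, 4.6), a distance of √(1.7² + 3.2²) ≈ 3.6.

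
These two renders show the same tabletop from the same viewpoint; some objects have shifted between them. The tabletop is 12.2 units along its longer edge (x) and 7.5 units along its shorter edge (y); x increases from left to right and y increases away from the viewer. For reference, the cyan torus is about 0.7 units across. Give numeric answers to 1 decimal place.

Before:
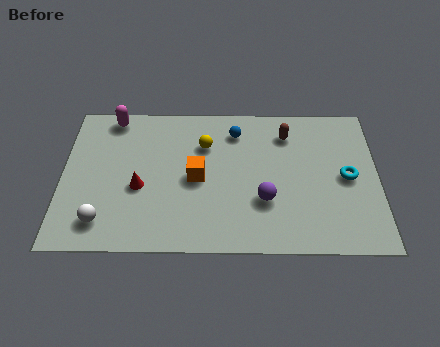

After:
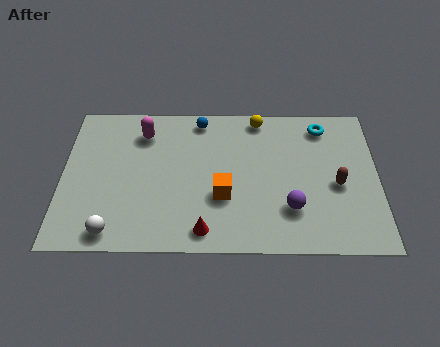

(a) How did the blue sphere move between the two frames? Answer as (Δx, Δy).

(-1.4, 0.6)

From the two frames, the blue sphere sits at roughly (6.7, 6.0) before and (5.3, 6.6) after.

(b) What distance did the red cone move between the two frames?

3.3

The red cone moved from about (3.0, 3.1) to (5.5, 1.0), a distance of √(2.5² + 2.1²) ≈ 3.3.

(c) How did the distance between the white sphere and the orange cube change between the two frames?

+0.4

They were about 4.2 units apart before and 4.6 after — 0.4 units further apart.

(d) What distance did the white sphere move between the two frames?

0.6

The white sphere moved from about (1.6, 1.4) to (2.0, 0.9), a distance of √(0.4² + 0.5²) ≈ 0.6.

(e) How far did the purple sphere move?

1.1

The purple sphere moved from about (7.8, 2.5) to (8.8, 2.1), a distance of √(1.0² + 0.4²) ≈ 1.1.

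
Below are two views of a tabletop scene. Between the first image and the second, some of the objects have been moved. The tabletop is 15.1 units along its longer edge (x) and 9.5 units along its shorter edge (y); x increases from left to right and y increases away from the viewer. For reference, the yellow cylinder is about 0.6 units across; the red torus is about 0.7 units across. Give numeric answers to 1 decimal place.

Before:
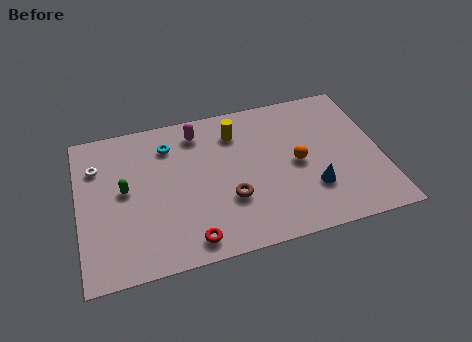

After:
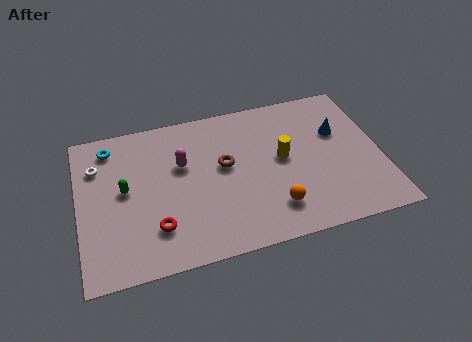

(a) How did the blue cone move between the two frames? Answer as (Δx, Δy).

(1.6, 3.3)

The blue cone started near (11.5, 2.8) and ended near (13.1, 6.1).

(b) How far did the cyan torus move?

3.0

From (4.6, 7.4) to (1.7, 8.0), the cyan torus covered √(2.9² + 0.6²) ≈ 3.0 units.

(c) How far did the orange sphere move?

2.9

From (10.9, 4.6) to (9.5, 2.1), the orange sphere covered √(1.4² + 2.5²) ≈ 2.9 units.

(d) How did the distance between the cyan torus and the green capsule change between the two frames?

-0.3

The distance was about 3.3 in the first image and 3.0 in the second, so they moved 0.3 units closer together.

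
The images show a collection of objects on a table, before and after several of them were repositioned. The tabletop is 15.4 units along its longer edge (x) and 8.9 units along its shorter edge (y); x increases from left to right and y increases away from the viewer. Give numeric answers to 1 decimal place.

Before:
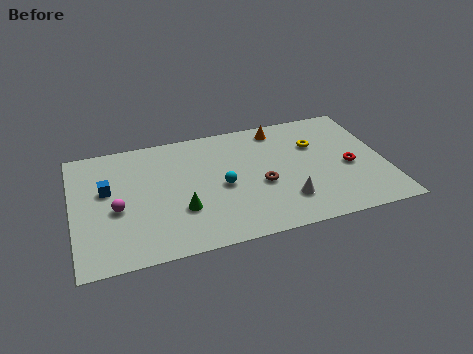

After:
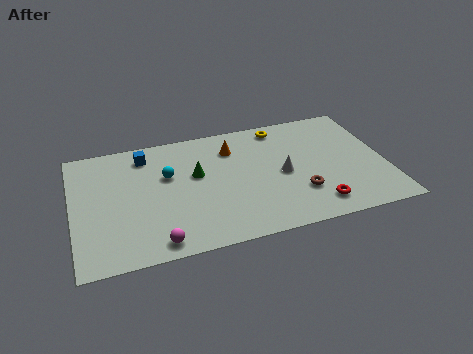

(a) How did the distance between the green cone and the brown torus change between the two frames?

+1.5

The distance was about 4.1 in the first image and 5.6 in the second, so they moved 1.5 units further apart.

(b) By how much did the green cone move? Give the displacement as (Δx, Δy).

(0.9, 2.4)

The green cone was at about (5.2, 2.9) and moved to about (6.1, 5.3).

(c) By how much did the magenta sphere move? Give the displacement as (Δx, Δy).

(1.8, -2.8)

The magenta sphere was at about (2.1, 3.8) and moved to about (3.9, 1.0).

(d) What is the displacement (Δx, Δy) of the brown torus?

(1.8, -1.1)

The brown torus started near (9.2, 3.7) and ended near (11.0, 2.6).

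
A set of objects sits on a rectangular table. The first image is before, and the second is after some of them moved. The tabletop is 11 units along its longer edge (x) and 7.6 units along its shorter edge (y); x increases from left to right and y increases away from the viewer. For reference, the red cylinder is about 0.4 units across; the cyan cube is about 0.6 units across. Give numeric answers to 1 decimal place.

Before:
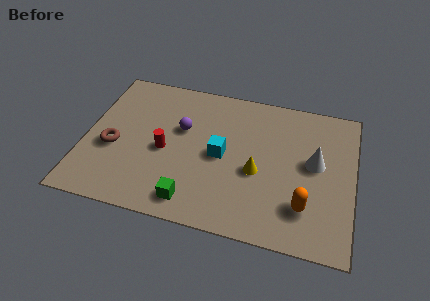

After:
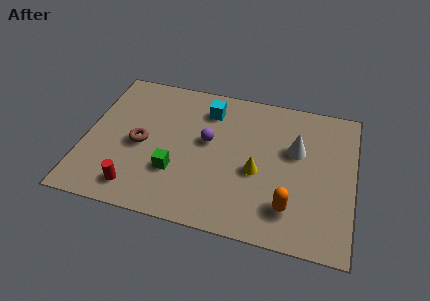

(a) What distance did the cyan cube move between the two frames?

2.4

The cyan cube was near (5.6, 3.7) before and (4.9, 6.0) after, so it travelled √(0.7² + 2.3²) ≈ 2.4 units.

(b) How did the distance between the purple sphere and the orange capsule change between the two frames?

-1.5

Before: roughly 5.9 units apart; after: 4.4. That's 1.5 units closer together.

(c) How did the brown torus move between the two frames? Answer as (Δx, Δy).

(1.1, 0.4)

The brown torus started near (1.2, 3.1) and ended near (2.3, 3.5).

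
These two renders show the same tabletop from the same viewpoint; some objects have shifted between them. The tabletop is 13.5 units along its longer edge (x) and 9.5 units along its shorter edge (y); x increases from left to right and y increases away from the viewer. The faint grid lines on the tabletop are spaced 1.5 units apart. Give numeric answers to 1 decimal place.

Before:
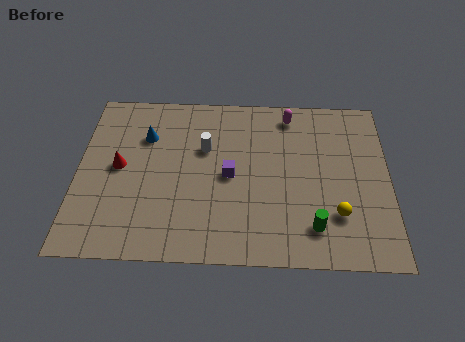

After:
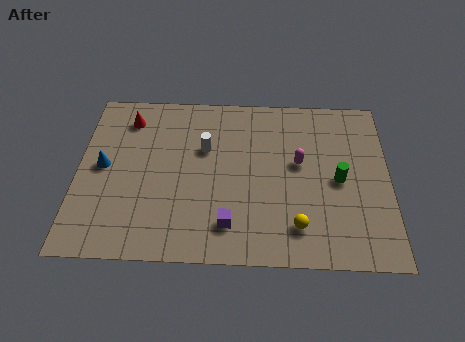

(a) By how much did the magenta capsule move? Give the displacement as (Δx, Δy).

(0.4, -2.8)

The magenta capsule started near (9.2, 8.2) and ended near (9.6, 5.4).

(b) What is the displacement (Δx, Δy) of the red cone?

(0.3, 2.8)

The red cone was at about (1.8, 4.9) and moved to about (2.1, 7.7).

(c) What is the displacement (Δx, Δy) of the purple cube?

(0.0, -2.7)

From the two frames, the purple cube sits at roughly (6.6, 4.6) before and (6.6, 1.9) after.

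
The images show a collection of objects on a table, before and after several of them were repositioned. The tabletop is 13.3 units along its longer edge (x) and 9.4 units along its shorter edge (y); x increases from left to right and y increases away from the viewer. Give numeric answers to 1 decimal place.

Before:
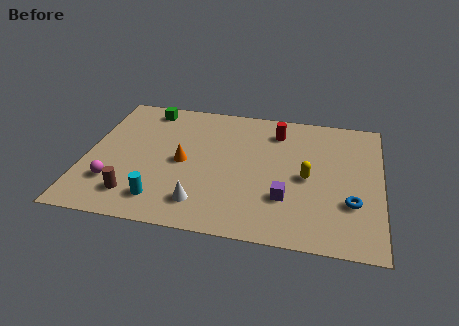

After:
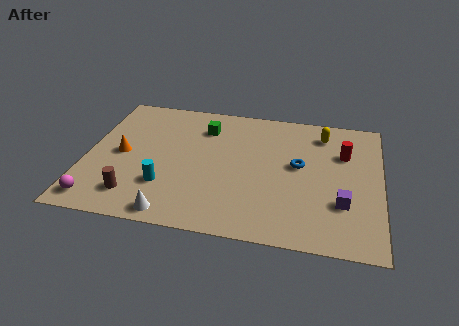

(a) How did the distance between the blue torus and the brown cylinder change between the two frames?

-1.7

They were about 9.7 units apart before and 8.0 after — 1.7 units closer together.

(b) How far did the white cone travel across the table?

1.5

The white cone was near (5.4, 1.8) before and (4.2, 0.9) after, so it travelled √(1.2² + 0.9²) ≈ 1.5 units.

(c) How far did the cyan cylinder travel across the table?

1.0

The cyan cylinder was near (3.6, 1.7) before and (3.7, 2.7) after, so it travelled √(0.1² + 1.0²) ≈ 1.0 units.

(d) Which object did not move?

the brown cylinder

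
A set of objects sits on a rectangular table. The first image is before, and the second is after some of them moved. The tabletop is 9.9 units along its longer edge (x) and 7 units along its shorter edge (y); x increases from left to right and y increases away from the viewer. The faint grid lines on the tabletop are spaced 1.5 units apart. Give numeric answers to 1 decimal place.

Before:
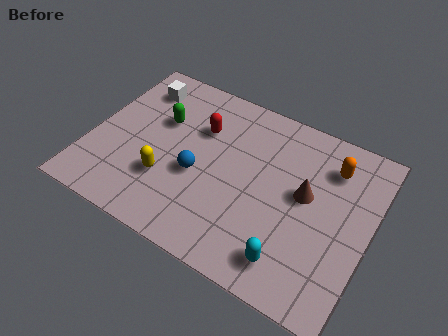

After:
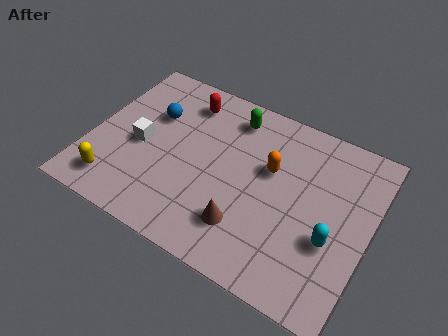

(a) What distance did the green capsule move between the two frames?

2.7

The green capsule moved from about (2.3, 4.5) to (4.7, 5.8), a distance of √(2.4² + 1.3²) ≈ 2.7.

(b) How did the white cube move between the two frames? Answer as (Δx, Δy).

(0.5, -2.4)

The white cube started near (1.3, 5.6) and ended near (1.8, 3.2).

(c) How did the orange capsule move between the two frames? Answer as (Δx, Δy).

(-2.0, -1.1)

The orange capsule started near (8.3, 5.4) and ended near (6.3, 4.3).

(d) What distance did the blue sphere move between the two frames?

2.5

The blue sphere moved from about (3.9, 2.9) to (2.0, 4.6), a distance of √(1.9² + 1.7²) ≈ 2.5.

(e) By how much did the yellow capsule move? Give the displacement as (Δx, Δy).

(-1.7, -1.0)

The yellow capsule was at about (2.9, 2.2) and moved to about (1.2, 1.2).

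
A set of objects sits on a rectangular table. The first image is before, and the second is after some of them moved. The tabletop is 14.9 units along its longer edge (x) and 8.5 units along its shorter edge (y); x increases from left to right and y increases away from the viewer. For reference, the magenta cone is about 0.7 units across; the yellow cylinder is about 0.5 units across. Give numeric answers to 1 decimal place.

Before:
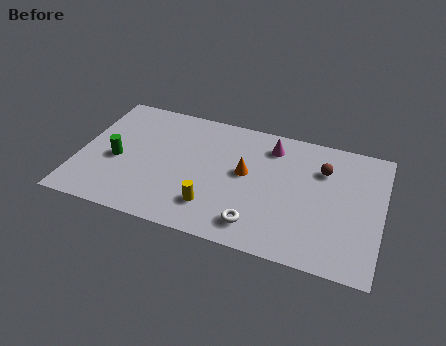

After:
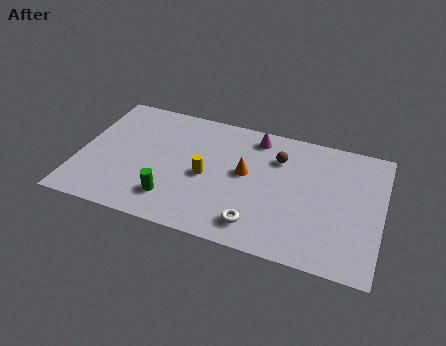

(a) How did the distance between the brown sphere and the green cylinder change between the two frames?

-3.8

The distance was about 10.3 in the first image and 6.5 in the second, so they moved 3.8 units closer together.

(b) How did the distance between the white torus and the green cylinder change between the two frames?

-3.2

Before: roughly 7.4 units apart; after: 4.2. That's 3.2 units closer together.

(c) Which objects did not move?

the orange cone and the white torus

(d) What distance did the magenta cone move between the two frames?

0.9

From (9.3, 6.9) to (8.5, 7.3), the magenta cone covered √(0.8² + 0.4²) ≈ 0.9 units.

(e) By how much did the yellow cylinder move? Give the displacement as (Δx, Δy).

(-0.5, 1.9)

The yellow cylinder was at about (6.8, 2.0) and moved to about (6.3, 3.9).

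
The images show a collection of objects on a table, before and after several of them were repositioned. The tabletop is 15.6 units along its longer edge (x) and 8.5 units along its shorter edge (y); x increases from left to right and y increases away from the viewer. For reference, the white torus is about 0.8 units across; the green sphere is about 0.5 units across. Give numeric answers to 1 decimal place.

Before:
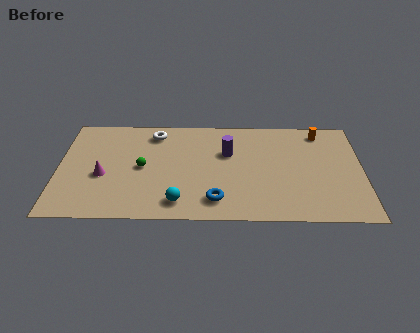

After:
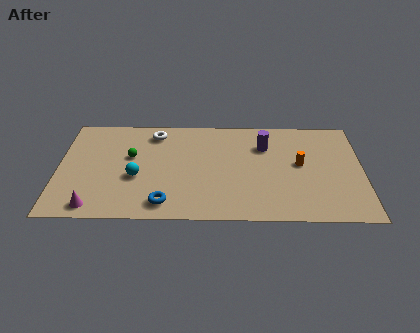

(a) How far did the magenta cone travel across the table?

2.5

The magenta cone moved from about (2.3, 3.5) to (1.9, 1.0), a distance of √(0.4² + 2.5²) ≈ 2.5.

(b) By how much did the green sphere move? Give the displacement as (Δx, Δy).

(-0.6, 0.9)

The green sphere was at about (4.3, 4.2) and moved to about (3.7, 5.1).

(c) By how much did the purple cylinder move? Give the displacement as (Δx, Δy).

(1.9, 0.6)

The purple cylinder was at about (8.7, 5.5) and moved to about (10.6, 6.1).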